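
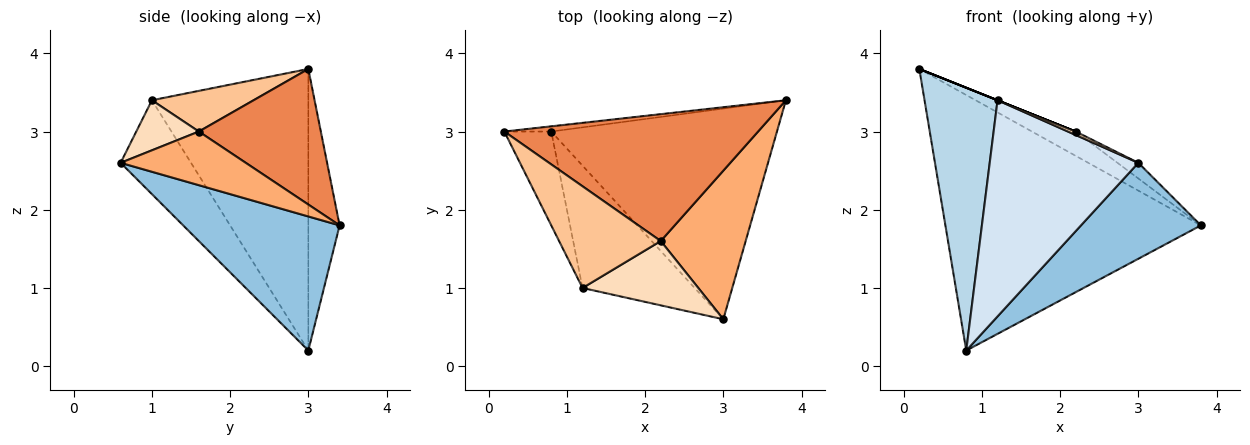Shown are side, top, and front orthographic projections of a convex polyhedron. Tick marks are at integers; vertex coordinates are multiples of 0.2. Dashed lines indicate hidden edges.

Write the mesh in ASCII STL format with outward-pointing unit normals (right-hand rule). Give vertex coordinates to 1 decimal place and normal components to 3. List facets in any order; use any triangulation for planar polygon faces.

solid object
 facet normal -0.122 0.992 -0.020
  outer loop
   vertex 0.8 3.0 0.2
   vertex 0.2 3.0 3.8
   vertex 3.8 3.4 1.8
  endloop
 endfacet
 facet normal 0.476 -0.365 -0.801
  outer loop
   vertex 0.8 3.0 0.2
   vertex 3.8 3.4 1.8
   vertex 3.0 0.6 2.6
  endloop
 endfacet
 facet normal -0.896 -0.418 -0.149
  outer loop
   vertex 1.2 1.0 3.4
   vertex 0.2 3.0 3.8
   vertex 0.8 3.0 0.2
  endloop
 endfacet
 facet normal -0.381 -0.805 -0.455
  outer loop
   vertex 1.2 1.0 3.4
   vertex 0.8 3.0 0.2
   vertex 3.0 0.6 2.6
  endloop
 endfacet
 facet normal 0.465 0.167 0.870
  outer loop
   vertex 2.2 1.6 3.0
   vertex 3.8 3.4 1.8
   vertex 0.2 3.0 3.8
  endloop
 endfacet
 facet normal 0.532 0.089 0.842
  outer loop
   vertex 2.2 1.6 3.0
   vertex 3.0 0.6 2.6
   vertex 3.8 3.4 1.8
  endloop
 endfacet
 facet normal 0.371 0.000 0.928
  outer loop
   vertex 2.2 1.6 3.0
   vertex 0.2 3.0 3.8
   vertex 1.2 1.0 3.4
  endloop
 endfacet
 facet normal 0.396 -0.050 0.917
  outer loop
   vertex 2.2 1.6 3.0
   vertex 1.2 1.0 3.4
   vertex 3.0 0.6 2.6
  endloop
 endfacet
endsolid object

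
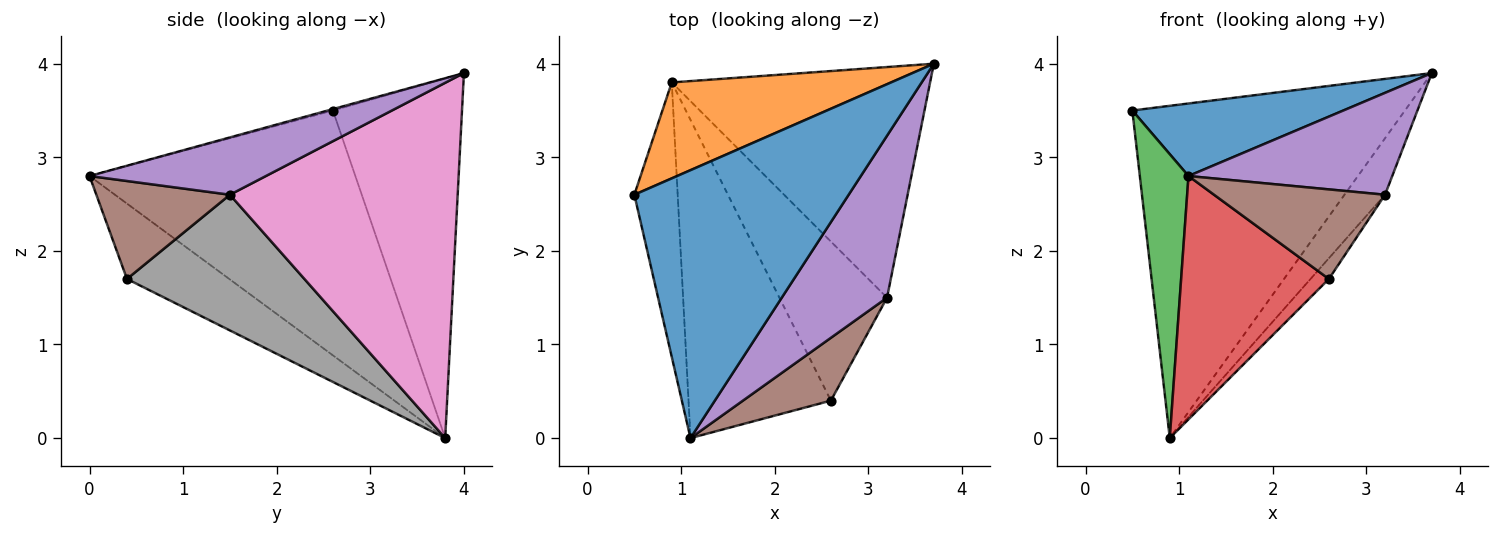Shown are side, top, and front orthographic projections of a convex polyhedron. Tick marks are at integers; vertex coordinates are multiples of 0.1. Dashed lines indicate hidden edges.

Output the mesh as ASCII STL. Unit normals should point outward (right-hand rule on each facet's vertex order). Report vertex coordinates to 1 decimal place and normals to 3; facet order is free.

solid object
 facet normal -0.006 -0.261 0.965
  outer loop
   vertex 1.1 0.0 2.8
   vertex 3.7 4.0 3.9
   vertex 0.5 2.6 3.5
  endloop
 endfacet
 facet normal -0.414 0.874 0.252
  outer loop
   vertex 0.9 3.8 0.0
   vertex 0.5 2.6 3.5
   vertex 3.7 4.0 3.9
  endloop
 endfacet
 facet normal -0.969 -0.177 -0.172
  outer loop
   vertex 0.9 3.8 0.0
   vertex 1.1 0.0 2.8
   vertex 0.5 2.6 3.5
  endloop
 endfacet
 facet normal -0.388 -0.560 -0.732
  outer loop
   vertex 2.6 0.4 1.7
   vertex 1.1 0.0 2.8
   vertex 0.9 3.8 0.0
  endloop
 endfacet
 facet normal 0.419 -0.483 0.769
  outer loop
   vertex 3.2 1.5 2.6
   vertex 3.7 4.0 3.9
   vertex 1.1 0.0 2.8
  endloop
 endfacet
 facet normal 0.539 -0.690 0.484
  outer loop
   vertex 3.2 1.5 2.6
   vertex 1.1 0.0 2.8
   vertex 2.6 0.4 1.7
  endloop
 endfacet
 facet normal 0.801 0.143 -0.582
  outer loop
   vertex 3.2 1.5 2.6
   vertex 0.9 3.8 0.0
   vertex 3.7 4.0 3.9
  endloop
 endfacet
 facet normal 0.781 0.081 -0.619
  outer loop
   vertex 3.2 1.5 2.6
   vertex 2.6 0.4 1.7
   vertex 0.9 3.8 0.0
  endloop
 endfacet
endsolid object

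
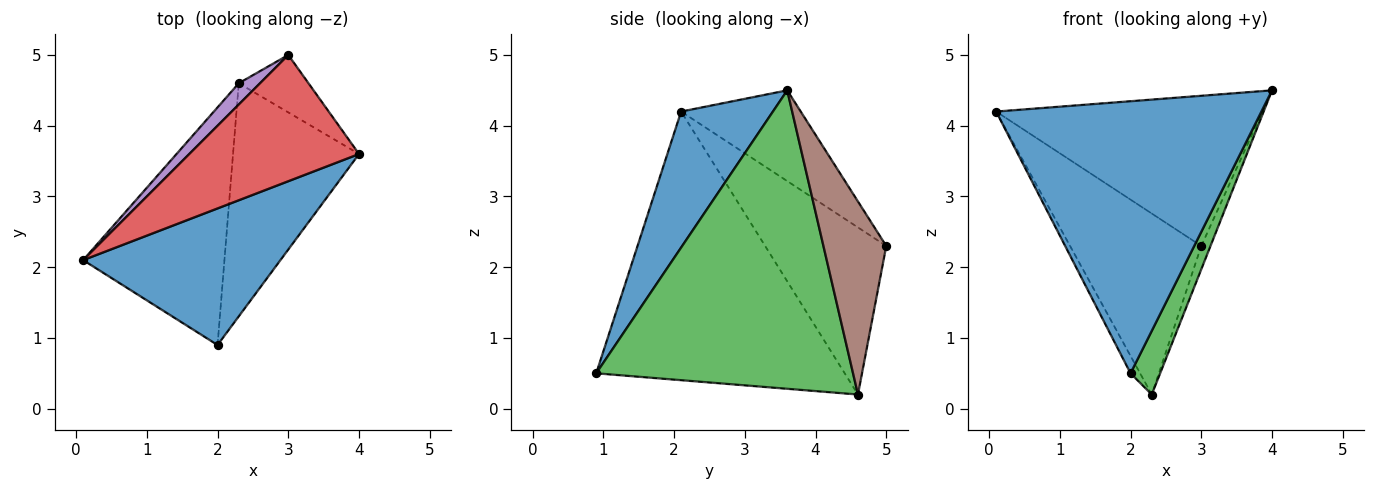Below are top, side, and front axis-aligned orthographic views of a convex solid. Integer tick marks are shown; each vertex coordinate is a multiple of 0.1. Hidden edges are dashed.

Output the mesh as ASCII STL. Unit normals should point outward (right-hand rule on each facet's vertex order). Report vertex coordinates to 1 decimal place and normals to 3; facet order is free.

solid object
 facet normal 0.295 -0.854 0.429
  outer loop
   vertex 2.0 0.9 0.5
   vertex 4.0 3.6 4.5
   vertex 0.1 2.1 4.2
  endloop
 endfacet
 facet normal -0.885 0.034 -0.465
  outer loop
   vertex 2.3 4.6 0.2
   vertex 2.0 0.9 0.5
   vertex 0.1 2.1 4.2
  endloop
 endfacet
 facet normal 0.916 -0.106 -0.387
  outer loop
   vertex 2.3 4.6 0.2
   vertex 4.0 3.6 4.5
   vertex 2.0 0.9 0.5
  endloop
 endfacet
 facet normal -0.325 0.724 0.608
  outer loop
   vertex 3.0 5.0 2.3
   vertex 0.1 2.1 4.2
   vertex 4.0 3.6 4.5
  endloop
 endfacet
 facet normal -0.676 0.732 0.086
  outer loop
   vertex 3.0 5.0 2.3
   vertex 2.3 4.6 0.2
   vertex 0.1 2.1 4.2
  endloop
 endfacet
 facet normal 0.932 0.137 -0.337
  outer loop
   vertex 3.0 5.0 2.3
   vertex 4.0 3.6 4.5
   vertex 2.3 4.6 0.2
  endloop
 endfacet
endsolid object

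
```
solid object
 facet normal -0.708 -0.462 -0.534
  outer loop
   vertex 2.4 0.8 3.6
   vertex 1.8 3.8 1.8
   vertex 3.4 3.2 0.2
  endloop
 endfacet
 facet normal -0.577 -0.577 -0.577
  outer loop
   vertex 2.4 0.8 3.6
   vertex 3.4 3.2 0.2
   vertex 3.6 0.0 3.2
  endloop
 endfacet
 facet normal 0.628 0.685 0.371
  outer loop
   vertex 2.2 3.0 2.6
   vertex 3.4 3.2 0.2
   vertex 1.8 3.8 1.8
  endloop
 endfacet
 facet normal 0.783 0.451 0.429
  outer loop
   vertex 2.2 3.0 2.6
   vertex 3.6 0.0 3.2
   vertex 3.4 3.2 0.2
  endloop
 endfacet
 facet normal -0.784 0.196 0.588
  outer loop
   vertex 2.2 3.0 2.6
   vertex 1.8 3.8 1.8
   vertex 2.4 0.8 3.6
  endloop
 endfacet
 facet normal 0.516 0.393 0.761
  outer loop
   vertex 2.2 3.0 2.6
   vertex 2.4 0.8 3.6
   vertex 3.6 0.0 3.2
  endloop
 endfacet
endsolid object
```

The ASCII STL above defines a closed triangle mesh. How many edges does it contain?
9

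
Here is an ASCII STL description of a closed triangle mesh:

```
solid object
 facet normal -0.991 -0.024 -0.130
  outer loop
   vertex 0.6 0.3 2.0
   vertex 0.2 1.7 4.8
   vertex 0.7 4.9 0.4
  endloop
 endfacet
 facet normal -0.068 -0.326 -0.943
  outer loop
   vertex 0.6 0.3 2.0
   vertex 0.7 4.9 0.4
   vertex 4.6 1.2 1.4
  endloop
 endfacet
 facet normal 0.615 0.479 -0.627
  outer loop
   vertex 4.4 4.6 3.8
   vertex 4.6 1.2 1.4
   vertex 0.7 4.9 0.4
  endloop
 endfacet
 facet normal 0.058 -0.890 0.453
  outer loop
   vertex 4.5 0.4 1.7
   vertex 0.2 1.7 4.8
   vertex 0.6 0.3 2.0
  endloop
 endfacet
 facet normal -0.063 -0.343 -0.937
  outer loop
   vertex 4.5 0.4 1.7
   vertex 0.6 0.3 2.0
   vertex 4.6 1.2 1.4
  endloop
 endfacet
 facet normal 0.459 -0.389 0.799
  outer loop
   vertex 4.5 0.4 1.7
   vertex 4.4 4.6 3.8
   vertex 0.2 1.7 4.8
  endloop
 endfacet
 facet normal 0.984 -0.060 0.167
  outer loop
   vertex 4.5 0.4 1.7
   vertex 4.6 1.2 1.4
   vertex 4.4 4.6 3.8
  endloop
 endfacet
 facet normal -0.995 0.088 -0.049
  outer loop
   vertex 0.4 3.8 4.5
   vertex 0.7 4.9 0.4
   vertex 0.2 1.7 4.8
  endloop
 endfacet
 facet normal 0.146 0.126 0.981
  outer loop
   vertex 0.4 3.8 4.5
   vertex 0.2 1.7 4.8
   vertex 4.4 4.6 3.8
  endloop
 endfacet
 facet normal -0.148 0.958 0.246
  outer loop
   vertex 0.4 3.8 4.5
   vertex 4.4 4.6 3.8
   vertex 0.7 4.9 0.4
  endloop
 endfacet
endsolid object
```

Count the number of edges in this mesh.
15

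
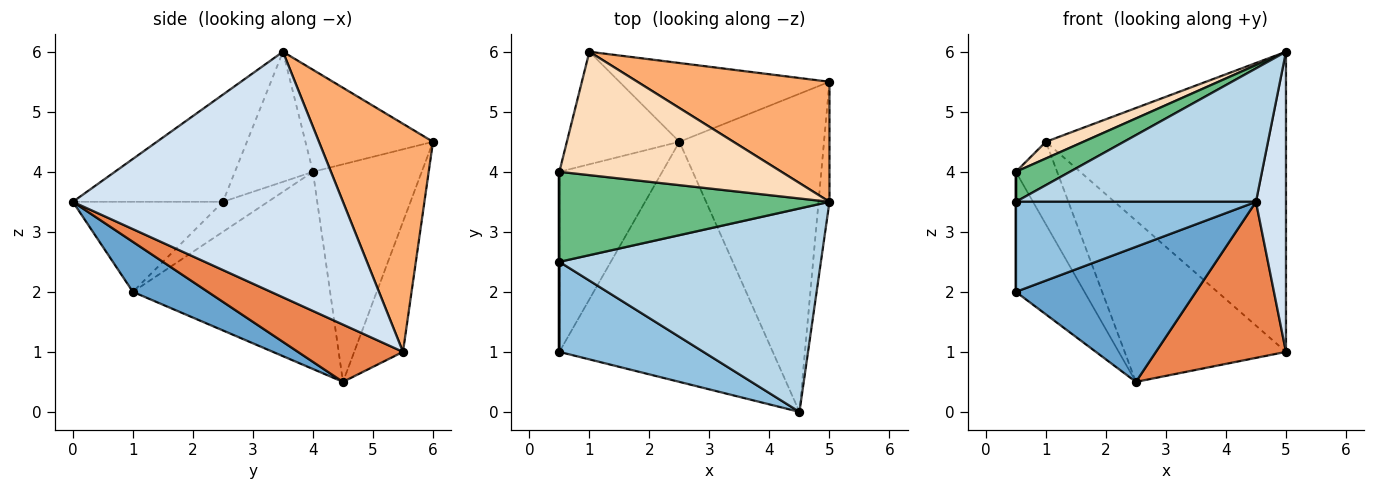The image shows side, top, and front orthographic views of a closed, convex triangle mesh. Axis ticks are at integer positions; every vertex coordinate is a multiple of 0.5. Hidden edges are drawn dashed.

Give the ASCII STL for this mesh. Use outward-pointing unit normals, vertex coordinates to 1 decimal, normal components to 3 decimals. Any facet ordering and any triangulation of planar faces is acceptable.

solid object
 facet normal 0.200 -0.480 -0.854
  outer loop
   vertex 4.5 0.0 3.5
   vertex 0.5 1.0 2.0
   vertex 2.5 4.5 0.5
  endloop
 endfacet
 facet normal -0.404 -0.647 0.647
  outer loop
   vertex 0.5 2.5 3.5
   vertex 0.5 1.0 2.0
   vertex 4.5 0.0 3.5
  endloop
 endfacet
 facet normal -0.324 -0.519 0.791
  outer loop
   vertex 0.5 2.5 3.5
   vertex 4.5 0.0 3.5
   vertex 5.0 3.5 6.0
  endloop
 endfacet
 facet normal 0.993 -0.110 -0.044
  outer loop
   vertex 5.0 5.5 1.0
   vertex 5.0 3.5 6.0
   vertex 4.5 0.0 3.5
  endloop
 endfacet
 facet normal 0.335 -0.415 -0.846
  outer loop
   vertex 5.0 5.5 1.0
   vertex 4.5 0.0 3.5
   vertex 2.5 4.5 0.5
  endloop
 endfacet
 facet normal 0.404 0.850 0.340
  outer loop
   vertex 5.0 5.5 1.0
   vertex 1.0 6.0 4.5
   vertex 5.0 3.5 6.0
  endloop
 endfacet
 facet normal -0.262 0.867 -0.423
  outer loop
   vertex 5.0 5.5 1.0
   vertex 2.5 4.5 0.5
   vertex 1.0 6.0 4.5
  endloop
 endfacet
 facet normal -0.414 -0.122 0.902
  outer loop
   vertex 0.5 4.0 4.0
   vertex 5.0 3.5 6.0
   vertex 1.0 6.0 4.5
  endloop
 endfacet
 facet normal -0.415 -0.288 0.863
  outer loop
   vertex 0.5 4.0 4.0
   vertex 0.5 2.5 3.5
   vertex 5.0 3.5 6.0
  endloop
 endfacet
 facet normal -1.000 0.000 0.000
  outer loop
   vertex 0.5 4.0 4.0
   vertex 0.5 1.0 2.0
   vertex 0.5 2.5 3.5
  endloop
 endfacet
 facet normal -0.847 0.295 -0.442
  outer loop
   vertex 0.5 4.0 4.0
   vertex 2.5 4.5 0.5
   vertex 0.5 1.0 2.0
  endloop
 endfacet
 facet normal -0.842 0.319 -0.435
  outer loop
   vertex 0.5 4.0 4.0
   vertex 1.0 6.0 4.5
   vertex 2.5 4.5 0.5
  endloop
 endfacet
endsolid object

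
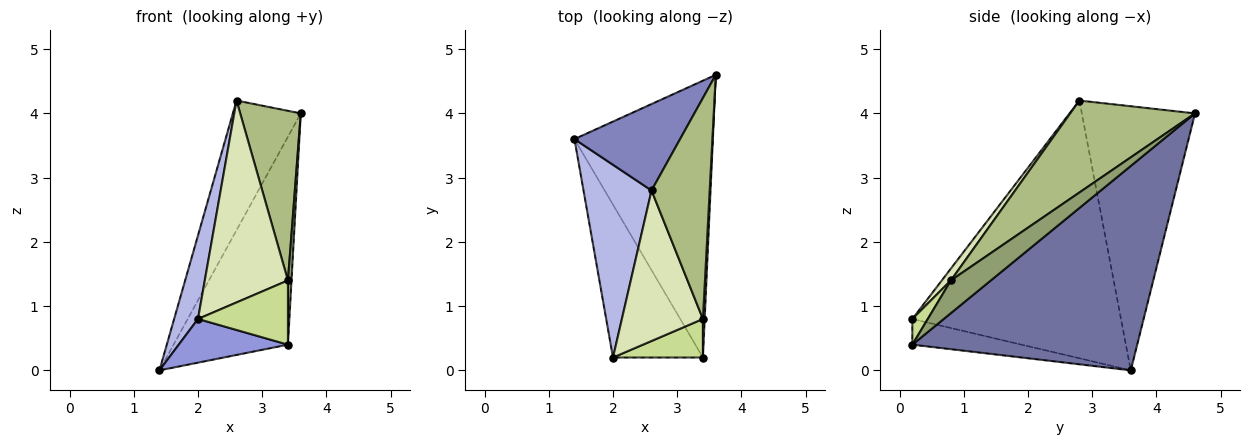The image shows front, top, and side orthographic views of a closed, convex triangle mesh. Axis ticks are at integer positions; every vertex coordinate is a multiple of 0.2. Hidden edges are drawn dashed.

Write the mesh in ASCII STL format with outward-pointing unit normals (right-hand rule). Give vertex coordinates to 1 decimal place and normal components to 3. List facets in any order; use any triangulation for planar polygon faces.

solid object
 facet normal 0.763 0.388 -0.517
  outer loop
   vertex 3.4 0.2 0.4
   vertex 1.4 3.6 0.0
   vertex 3.6 4.6 4.0
  endloop
 endfacet
 facet normal -0.811 0.487 0.324
  outer loop
   vertex 2.6 2.8 4.2
   vertex 3.6 4.6 4.0
   vertex 1.4 3.6 0.0
  endloop
 endfacet
 facet normal -0.265 -0.265 -0.927
  outer loop
   vertex 2.0 0.2 0.8
   vertex 1.4 3.6 0.0
   vertex 3.4 0.2 0.4
  endloop
 endfacet
 facet normal -0.961 -0.110 0.254
  outer loop
   vertex 2.0 0.2 0.8
   vertex 2.6 2.8 4.2
   vertex 1.4 3.6 0.0
  endloop
 endfacet
 facet normal 0.995 -0.089 0.053
  outer loop
   vertex 3.4 0.8 1.4
   vertex 3.4 0.2 0.4
   vertex 3.6 4.6 4.0
  endloop
 endfacet
 facet normal 0.782 -0.379 0.494
  outer loop
   vertex 3.4 0.8 1.4
   vertex 3.6 4.6 4.0
   vertex 2.6 2.8 4.2
  endloop
 endfacet
 facet normal 0.145 -0.848 0.509
  outer loop
   vertex 3.4 0.8 1.4
   vertex 2.0 0.2 0.8
   vertex 3.4 0.2 0.4
  endloop
 endfacet
 facet normal 0.087 -0.799 0.595
  outer loop
   vertex 3.4 0.8 1.4
   vertex 2.6 2.8 4.2
   vertex 2.0 0.2 0.8
  endloop
 endfacet
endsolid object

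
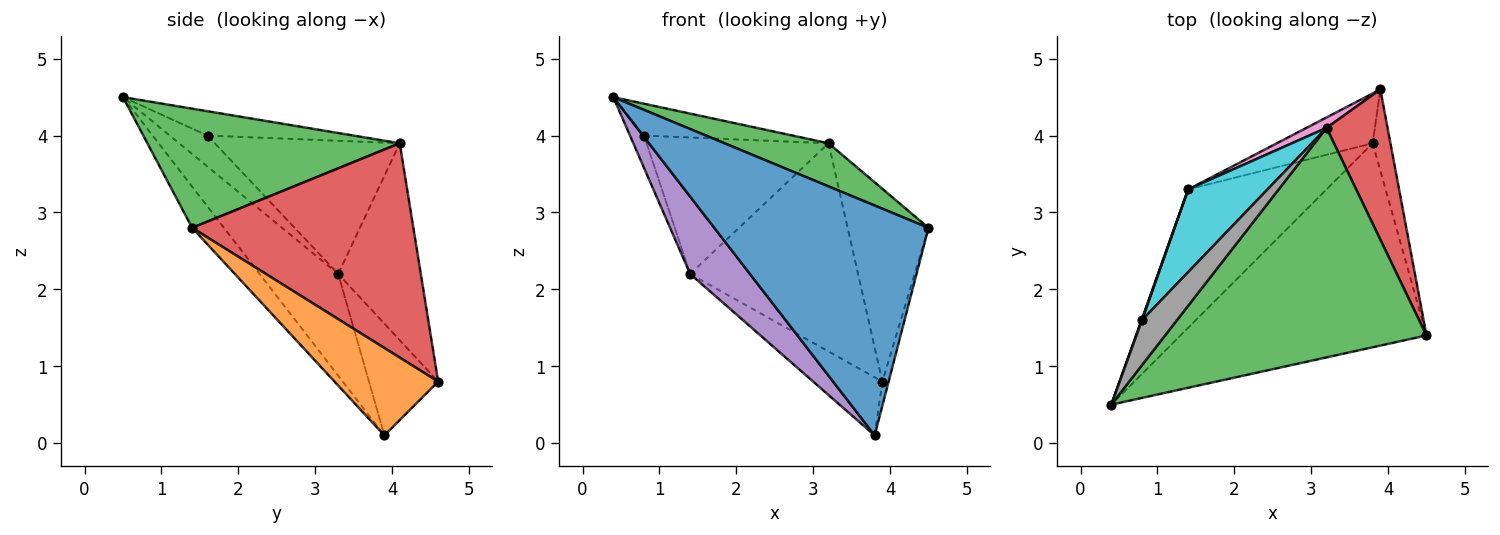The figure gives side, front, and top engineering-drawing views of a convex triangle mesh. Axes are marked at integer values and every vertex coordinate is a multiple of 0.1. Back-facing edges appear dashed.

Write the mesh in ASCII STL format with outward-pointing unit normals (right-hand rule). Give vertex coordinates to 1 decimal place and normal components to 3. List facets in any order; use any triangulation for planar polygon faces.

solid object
 facet normal -0.110 -0.743 -0.660
  outer loop
   vertex 3.8 3.9 0.1
   vertex 4.5 1.4 2.8
   vertex 0.4 0.5 4.5
  endloop
 endfacet
 facet normal 0.978 0.059 -0.199
  outer loop
   vertex 3.8 3.9 0.1
   vertex 3.9 4.6 0.8
   vertex 4.5 1.4 2.8
  endloop
 endfacet
 facet normal 0.409 -0.169 0.897
  outer loop
   vertex 3.2 4.1 3.9
   vertex 0.4 0.5 4.5
   vertex 4.5 1.4 2.8
  endloop
 endfacet
 facet normal 0.907 0.332 0.258
  outer loop
   vertex 3.2 4.1 3.9
   vertex 4.5 1.4 2.8
   vertex 3.9 4.6 0.8
  endloop
 endfacet
 facet normal -0.540 -0.411 -0.735
  outer loop
   vertex 1.4 3.3 2.2
   vertex 3.8 3.9 0.1
   vertex 0.4 0.5 4.5
  endloop
 endfacet
 facet normal -0.605 0.605 -0.518
  outer loop
   vertex 1.4 3.3 2.2
   vertex 3.9 4.6 0.8
   vertex 3.8 3.9 0.1
  endloop
 endfacet
 facet normal -0.441 0.896 0.045
  outer loop
   vertex 1.4 3.3 2.2
   vertex 3.2 4.1 3.9
   vertex 3.9 4.6 0.8
  endloop
 endfacet
 facet normal -0.494 0.502 0.710
  outer loop
   vertex 0.8 1.6 4.0
   vertex 0.4 0.5 4.5
   vertex 3.2 4.1 3.9
  endloop
 endfacet
 facet normal -0.937 0.348 0.017
  outer loop
   vertex 0.8 1.6 4.0
   vertex 1.4 3.3 2.2
   vertex 0.4 0.5 4.5
  endloop
 endfacet
 facet normal -0.656 0.646 0.391
  outer loop
   vertex 0.8 1.6 4.0
   vertex 3.2 4.1 3.9
   vertex 1.4 3.3 2.2
  endloop
 endfacet
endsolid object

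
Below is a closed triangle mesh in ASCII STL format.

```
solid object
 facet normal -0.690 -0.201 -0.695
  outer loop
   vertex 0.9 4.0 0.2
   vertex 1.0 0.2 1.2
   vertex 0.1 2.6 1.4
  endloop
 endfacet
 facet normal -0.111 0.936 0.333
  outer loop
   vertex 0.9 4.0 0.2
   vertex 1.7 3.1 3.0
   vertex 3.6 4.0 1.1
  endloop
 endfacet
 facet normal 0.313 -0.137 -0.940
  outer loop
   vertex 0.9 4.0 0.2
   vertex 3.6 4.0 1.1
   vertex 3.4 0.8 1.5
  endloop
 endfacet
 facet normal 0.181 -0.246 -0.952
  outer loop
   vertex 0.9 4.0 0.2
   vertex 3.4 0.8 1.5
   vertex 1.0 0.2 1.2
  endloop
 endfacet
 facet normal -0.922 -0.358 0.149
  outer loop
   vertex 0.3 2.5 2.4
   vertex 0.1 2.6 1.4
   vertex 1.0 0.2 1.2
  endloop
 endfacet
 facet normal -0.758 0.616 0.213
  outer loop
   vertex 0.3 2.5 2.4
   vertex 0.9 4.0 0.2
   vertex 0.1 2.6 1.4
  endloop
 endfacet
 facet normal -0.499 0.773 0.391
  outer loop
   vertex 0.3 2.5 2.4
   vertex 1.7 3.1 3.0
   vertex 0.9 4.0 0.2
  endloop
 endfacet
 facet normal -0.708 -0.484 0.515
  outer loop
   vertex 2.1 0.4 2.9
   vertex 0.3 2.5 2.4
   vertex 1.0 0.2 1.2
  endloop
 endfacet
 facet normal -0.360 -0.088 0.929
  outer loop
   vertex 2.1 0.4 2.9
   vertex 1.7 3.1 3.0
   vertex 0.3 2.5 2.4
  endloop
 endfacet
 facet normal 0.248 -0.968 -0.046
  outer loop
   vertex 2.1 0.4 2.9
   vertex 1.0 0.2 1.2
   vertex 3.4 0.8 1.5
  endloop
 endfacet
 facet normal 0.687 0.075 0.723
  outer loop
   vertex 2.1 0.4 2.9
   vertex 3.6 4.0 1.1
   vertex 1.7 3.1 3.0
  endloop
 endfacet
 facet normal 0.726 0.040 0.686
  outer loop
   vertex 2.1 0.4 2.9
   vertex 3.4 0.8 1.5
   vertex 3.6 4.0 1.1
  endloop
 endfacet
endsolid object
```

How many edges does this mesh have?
18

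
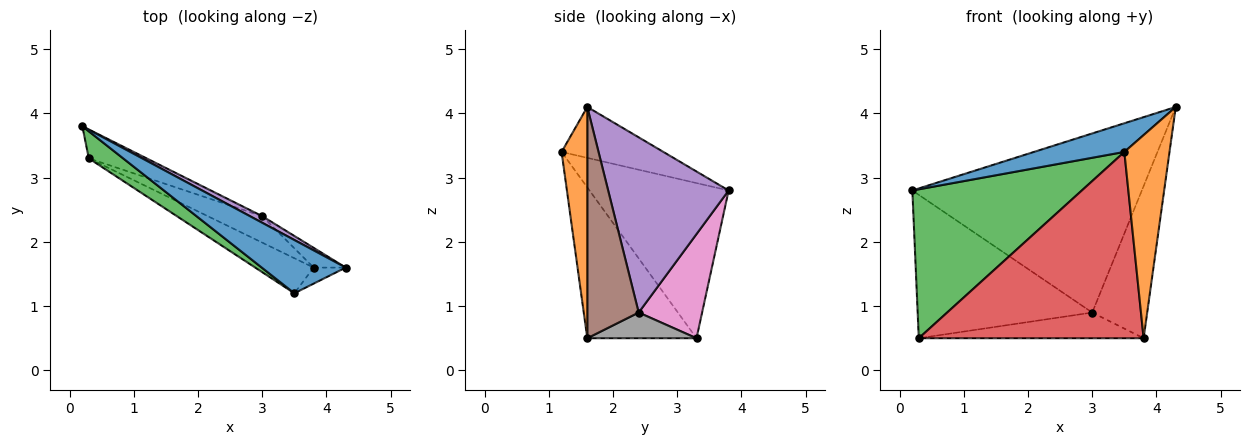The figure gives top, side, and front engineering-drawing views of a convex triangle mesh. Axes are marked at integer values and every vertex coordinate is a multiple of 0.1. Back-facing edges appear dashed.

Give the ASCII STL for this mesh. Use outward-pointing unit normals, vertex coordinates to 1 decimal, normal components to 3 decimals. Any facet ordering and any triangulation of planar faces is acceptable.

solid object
 facet normal -0.471 -0.418 0.777
  outer loop
   vertex 3.5 1.2 3.4
   vertex 4.3 1.6 4.1
   vertex 0.2 3.8 2.8
  endloop
 endfacet
 facet normal 0.493 -0.867 -0.069
  outer loop
   vertex 3.8 1.6 0.5
   vertex 4.3 1.6 4.1
   vertex 3.5 1.2 3.4
  endloop
 endfacet
 facet normal -0.628 -0.765 0.139
  outer loop
   vertex 0.3 3.3 0.5
   vertex 3.5 1.2 3.4
   vertex 0.2 3.8 2.8
  endloop
 endfacet
 facet normal -0.431 -0.887 -0.167
  outer loop
   vertex 0.3 3.3 0.5
   vertex 3.8 1.6 0.5
   vertex 3.5 1.2 3.4
  endloop
 endfacet
 facet normal 0.465 0.885 0.033
  outer loop
   vertex 3.0 2.4 0.9
   vertex 0.2 3.8 2.8
   vertex 4.3 1.6 4.1
  endloop
 endfacet
 facet normal 0.680 0.727 -0.094
  outer loop
   vertex 3.0 2.4 0.9
   vertex 4.3 1.6 4.1
   vertex 3.8 1.6 0.5
  endloop
 endfacet
 facet normal 0.335 0.923 -0.186
  outer loop
   vertex 3.0 2.4 0.9
   vertex 0.3 3.3 0.5
   vertex 0.2 3.8 2.8
  endloop
 endfacet
 facet normal 0.321 0.660 -0.679
  outer loop
   vertex 3.0 2.4 0.9
   vertex 3.8 1.6 0.5
   vertex 0.3 3.3 0.5
  endloop
 endfacet
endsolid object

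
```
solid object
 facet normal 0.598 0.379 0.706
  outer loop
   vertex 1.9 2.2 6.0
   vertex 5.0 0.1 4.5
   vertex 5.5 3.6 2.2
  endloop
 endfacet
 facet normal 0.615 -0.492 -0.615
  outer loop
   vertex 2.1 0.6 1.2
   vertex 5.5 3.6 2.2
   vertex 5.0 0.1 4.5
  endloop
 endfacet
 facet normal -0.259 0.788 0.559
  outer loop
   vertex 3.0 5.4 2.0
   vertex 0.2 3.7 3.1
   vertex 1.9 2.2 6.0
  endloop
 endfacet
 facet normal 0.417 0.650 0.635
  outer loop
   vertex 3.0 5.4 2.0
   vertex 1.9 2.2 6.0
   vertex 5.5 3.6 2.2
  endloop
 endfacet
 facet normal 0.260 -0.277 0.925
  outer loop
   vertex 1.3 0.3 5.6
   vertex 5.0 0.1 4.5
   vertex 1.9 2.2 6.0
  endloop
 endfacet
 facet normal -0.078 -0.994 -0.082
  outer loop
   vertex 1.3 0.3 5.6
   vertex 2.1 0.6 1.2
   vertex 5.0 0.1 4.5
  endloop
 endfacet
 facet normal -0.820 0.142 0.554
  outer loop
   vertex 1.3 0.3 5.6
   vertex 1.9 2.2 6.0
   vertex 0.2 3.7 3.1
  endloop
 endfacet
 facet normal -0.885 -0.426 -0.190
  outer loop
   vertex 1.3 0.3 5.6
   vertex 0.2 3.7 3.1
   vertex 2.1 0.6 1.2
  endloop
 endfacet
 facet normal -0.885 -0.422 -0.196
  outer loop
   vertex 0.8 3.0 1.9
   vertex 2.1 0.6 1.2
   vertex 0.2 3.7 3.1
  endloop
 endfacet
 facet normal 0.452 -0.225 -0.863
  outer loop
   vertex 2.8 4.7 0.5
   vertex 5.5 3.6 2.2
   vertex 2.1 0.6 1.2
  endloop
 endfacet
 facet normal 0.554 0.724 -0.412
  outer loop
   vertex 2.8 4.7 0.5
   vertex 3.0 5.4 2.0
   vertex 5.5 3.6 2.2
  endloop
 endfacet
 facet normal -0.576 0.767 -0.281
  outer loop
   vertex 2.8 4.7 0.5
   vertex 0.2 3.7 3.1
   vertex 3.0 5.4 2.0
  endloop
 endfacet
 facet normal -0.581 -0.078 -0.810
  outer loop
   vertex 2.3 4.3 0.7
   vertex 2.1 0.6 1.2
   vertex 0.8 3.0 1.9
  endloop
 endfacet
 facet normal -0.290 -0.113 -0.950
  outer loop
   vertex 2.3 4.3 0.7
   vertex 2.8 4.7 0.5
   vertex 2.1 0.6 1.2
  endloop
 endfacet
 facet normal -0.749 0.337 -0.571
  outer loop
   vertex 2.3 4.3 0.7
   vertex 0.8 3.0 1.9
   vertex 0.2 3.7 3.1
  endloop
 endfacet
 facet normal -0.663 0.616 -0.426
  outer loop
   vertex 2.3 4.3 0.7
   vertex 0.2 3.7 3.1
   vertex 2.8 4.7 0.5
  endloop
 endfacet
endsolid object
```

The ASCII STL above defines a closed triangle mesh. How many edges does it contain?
24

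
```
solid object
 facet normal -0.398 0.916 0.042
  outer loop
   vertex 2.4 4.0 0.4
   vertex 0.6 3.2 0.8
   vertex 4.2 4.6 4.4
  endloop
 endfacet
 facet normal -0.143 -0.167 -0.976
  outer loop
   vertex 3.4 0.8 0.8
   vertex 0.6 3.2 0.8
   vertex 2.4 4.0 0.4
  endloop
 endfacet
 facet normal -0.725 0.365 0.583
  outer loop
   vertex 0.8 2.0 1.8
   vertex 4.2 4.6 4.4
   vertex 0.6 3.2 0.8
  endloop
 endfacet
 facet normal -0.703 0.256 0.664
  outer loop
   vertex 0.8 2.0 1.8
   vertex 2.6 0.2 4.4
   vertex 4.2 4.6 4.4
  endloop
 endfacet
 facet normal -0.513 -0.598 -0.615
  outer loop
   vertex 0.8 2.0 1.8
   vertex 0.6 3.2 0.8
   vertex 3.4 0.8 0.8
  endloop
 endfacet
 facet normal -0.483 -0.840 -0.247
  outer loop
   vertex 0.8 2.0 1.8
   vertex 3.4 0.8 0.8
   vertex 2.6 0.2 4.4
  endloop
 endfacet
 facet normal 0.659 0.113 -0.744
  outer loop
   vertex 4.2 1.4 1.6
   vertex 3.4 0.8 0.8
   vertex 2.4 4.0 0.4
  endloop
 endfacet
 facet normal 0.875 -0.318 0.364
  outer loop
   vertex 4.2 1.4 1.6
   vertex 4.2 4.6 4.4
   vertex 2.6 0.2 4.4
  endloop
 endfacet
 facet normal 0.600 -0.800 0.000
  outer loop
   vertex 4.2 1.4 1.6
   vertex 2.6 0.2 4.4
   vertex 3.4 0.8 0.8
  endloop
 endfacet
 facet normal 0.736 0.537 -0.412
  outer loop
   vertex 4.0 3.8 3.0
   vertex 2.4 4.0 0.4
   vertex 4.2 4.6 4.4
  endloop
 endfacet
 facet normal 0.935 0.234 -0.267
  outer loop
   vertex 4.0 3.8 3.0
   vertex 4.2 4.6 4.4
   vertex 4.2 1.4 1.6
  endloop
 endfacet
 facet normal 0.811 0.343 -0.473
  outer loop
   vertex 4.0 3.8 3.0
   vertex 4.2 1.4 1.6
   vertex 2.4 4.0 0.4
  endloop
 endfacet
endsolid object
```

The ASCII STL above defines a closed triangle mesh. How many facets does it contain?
12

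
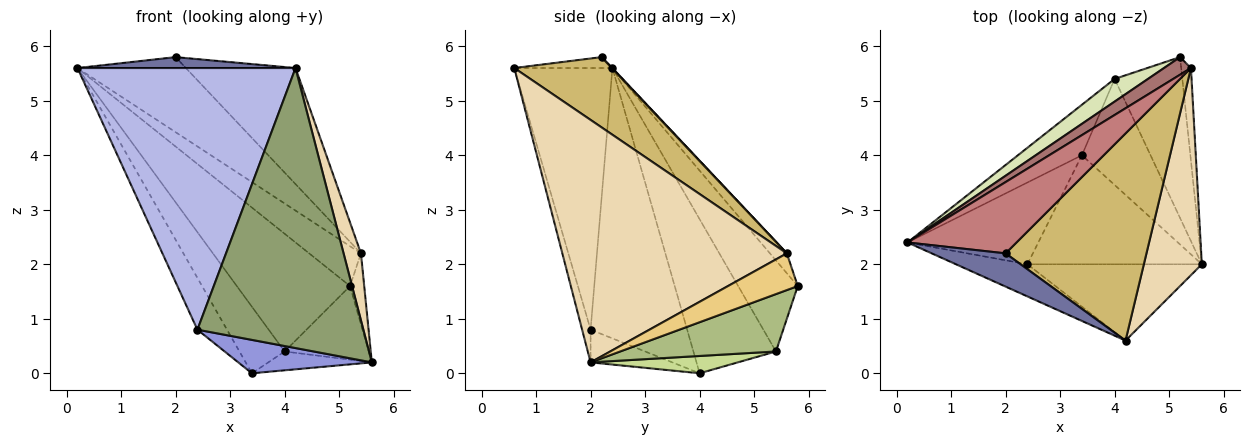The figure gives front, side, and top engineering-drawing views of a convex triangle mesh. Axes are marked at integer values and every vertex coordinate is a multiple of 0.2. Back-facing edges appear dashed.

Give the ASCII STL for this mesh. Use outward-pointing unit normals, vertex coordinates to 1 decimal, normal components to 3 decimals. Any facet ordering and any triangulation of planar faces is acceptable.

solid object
 facet normal -0.139 -0.309 0.941
  outer loop
   vertex 2.0 2.2 5.8
   vertex 0.2 2.4 5.6
   vertex 4.2 0.6 5.6
  endloop
 endfacet
 facet normal -0.868 0.266 -0.420
  outer loop
   vertex 2.4 2.0 0.8
   vertex 0.2 2.4 5.6
   vertex 3.4 4.0 0.0
  endloop
 endfacet
 facet normal -0.176 -0.288 -0.941
  outer loop
   vertex 2.4 2.0 0.8
   vertex 3.4 4.0 0.0
   vertex 5.6 2.0 0.2
  endloop
 endfacet
 facet normal -0.408 -0.906 -0.111
  outer loop
   vertex 2.4 2.0 0.8
   vertex 4.2 0.6 5.6
   vertex 0.2 2.4 5.6
  endloop
 endfacet
 facet normal -0.049 -0.964 -0.263
  outer loop
   vertex 2.4 2.0 0.8
   vertex 5.6 2.0 0.2
   vertex 4.2 0.6 5.6
  endloop
 endfacet
 facet normal 0.610 0.330 -0.720
  outer loop
   vertex 4.0 5.4 0.4
   vertex 5.2 5.8 1.6
   vertex 5.6 2.0 0.2
  endloop
 endfacet
 facet normal 0.241 0.170 -0.956
  outer loop
   vertex 4.0 5.4 0.4
   vertex 5.6 2.0 0.2
   vertex 3.4 4.0 0.0
  endloop
 endfacet
 facet normal -0.459 0.872 0.168
  outer loop
   vertex 4.0 5.4 0.4
   vertex 0.2 2.4 5.6
   vertex 5.2 5.8 1.6
  endloop
 endfacet
 facet normal -0.824 0.451 -0.342
  outer loop
   vertex 4.0 5.4 0.4
   vertex 3.4 4.0 0.0
   vertex 0.2 2.4 5.6
  endloop
 endfacet
 facet normal 0.399 0.448 0.800
  outer loop
   vertex 5.4 5.6 2.2
   vertex 2.0 2.2 5.8
   vertex 4.2 0.6 5.6
  endloop
 endfacet
 facet normal 0.948 0.193 -0.252
  outer loop
   vertex 5.4 5.6 2.2
   vertex 5.6 2.0 0.2
   vertex 5.2 5.8 1.6
  endloop
 endfacet
 facet normal 0.970 -0.075 0.232
  outer loop
   vertex 5.4 5.6 2.2
   vertex 4.2 0.6 5.6
   vertex 5.6 2.0 0.2
  endloop
 endfacet
 facet normal -0.286 0.876 0.387
  outer loop
   vertex 5.4 5.6 2.2
   vertex 5.2 5.8 1.6
   vertex 0.2 2.4 5.6
  endloop
 endfacet
 facet normal 0.004 0.725 0.689
  outer loop
   vertex 5.4 5.6 2.2
   vertex 0.2 2.4 5.6
   vertex 2.0 2.2 5.8
  endloop
 endfacet
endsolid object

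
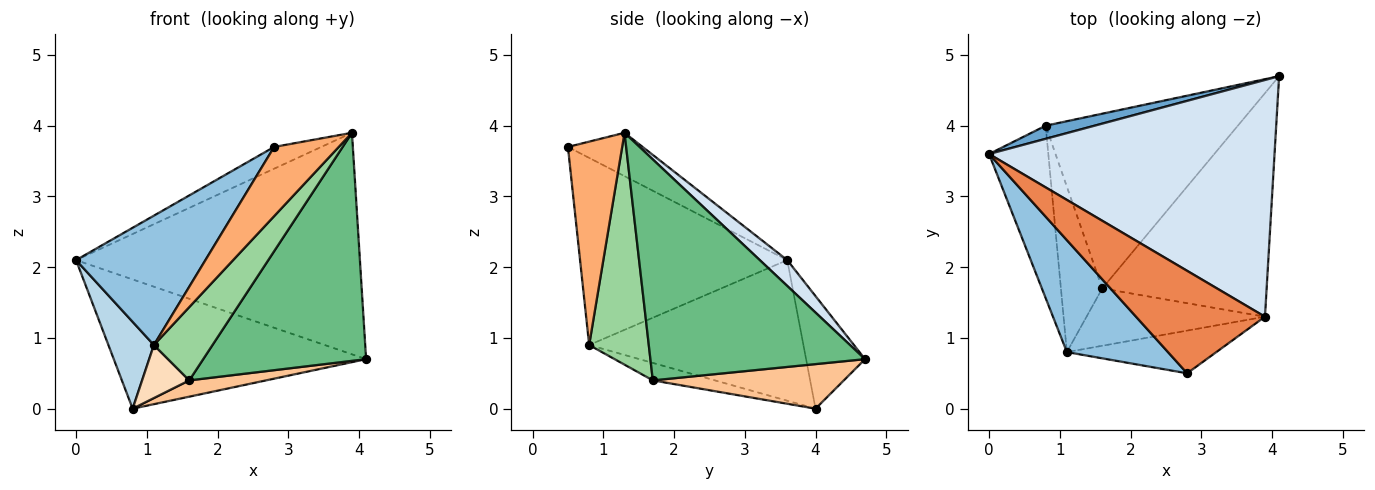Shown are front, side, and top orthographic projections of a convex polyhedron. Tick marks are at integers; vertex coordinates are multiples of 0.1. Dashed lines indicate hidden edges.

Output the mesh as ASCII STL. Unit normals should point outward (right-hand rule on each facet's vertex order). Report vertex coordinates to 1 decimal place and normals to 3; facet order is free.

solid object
 facet normal -0.226 0.969 0.098
  outer loop
   vertex 0.8 4.0 0.0
   vertex 0.0 3.6 2.1
   vertex 4.1 4.7 0.7
  endloop
 endfacet
 facet normal -0.771 -0.481 0.417
  outer loop
   vertex 1.1 0.8 0.9
   vertex 2.8 0.5 3.7
   vertex 0.0 3.6 2.1
  endloop
 endfacet
 facet normal -0.904 -0.192 -0.381
  outer loop
   vertex 1.1 0.8 0.9
   vertex 0.0 3.6 2.1
   vertex 0.8 4.0 0.0
  endloop
 endfacet
 facet normal 0.066 0.682 0.729
  outer loop
   vertex 3.9 1.3 3.9
   vertex 4.1 4.7 0.7
   vertex 0.0 3.6 2.1
  endloop
 endfacet
 facet normal -0.312 0.197 0.929
  outer loop
   vertex 3.9 1.3 3.9
   vertex 0.0 3.6 2.1
   vertex 2.8 0.5 3.7
  endloop
 endfacet
 facet normal 0.581 -0.693 -0.427
  outer loop
   vertex 3.9 1.3 3.9
   vertex 2.8 0.5 3.7
   vertex 1.1 0.8 0.9
  endloop
 endfacet
 facet normal 0.225 -0.090 -0.970
  outer loop
   vertex 1.6 1.7 0.4
   vertex 0.8 4.0 0.0
   vertex 4.1 4.7 0.7
  endloop
 endfacet
 facet normal -0.373 -0.283 -0.883
  outer loop
   vertex 1.6 1.7 0.4
   vertex 1.1 0.8 0.9
   vertex 0.8 4.0 0.0
  endloop
 endfacet
 facet normal 0.685 -0.520 -0.510
  outer loop
   vertex 1.6 1.7 0.4
   vertex 4.1 4.7 0.7
   vertex 3.9 1.3 3.9
  endloop
 endfacet
 facet normal 0.625 -0.615 -0.481
  outer loop
   vertex 1.6 1.7 0.4
   vertex 3.9 1.3 3.9
   vertex 1.1 0.8 0.9
  endloop
 endfacet
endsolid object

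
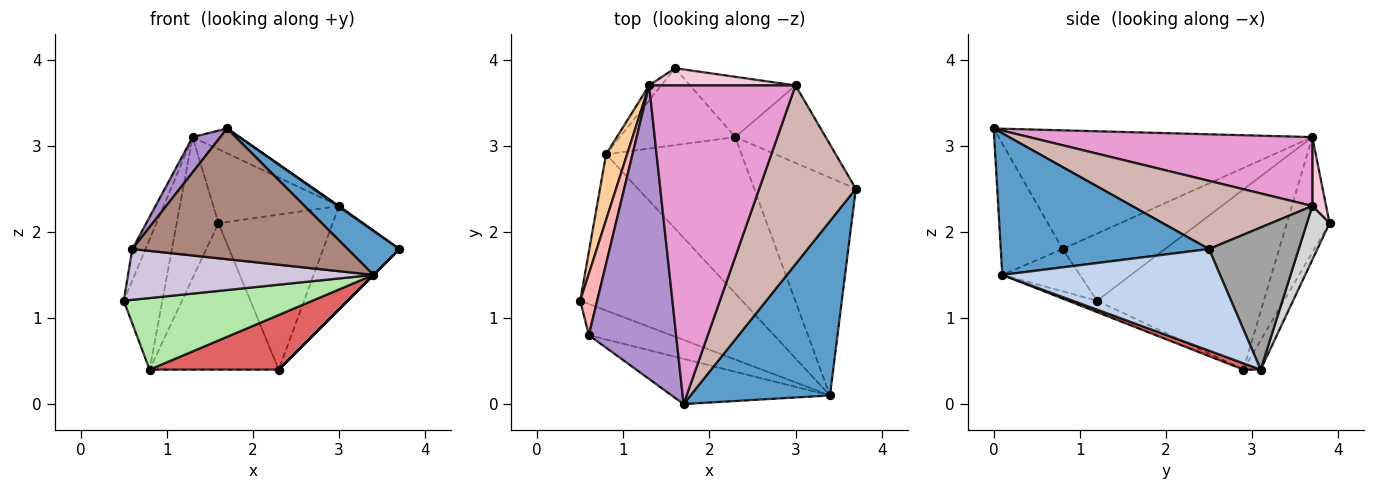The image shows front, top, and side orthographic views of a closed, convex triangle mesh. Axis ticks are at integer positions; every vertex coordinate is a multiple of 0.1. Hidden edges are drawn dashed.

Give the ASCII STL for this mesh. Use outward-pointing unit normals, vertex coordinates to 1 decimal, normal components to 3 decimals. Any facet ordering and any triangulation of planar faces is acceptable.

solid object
 facet normal 0.701 -0.174 0.691
  outer loop
   vertex 3.4 0.1 1.5
   vertex 3.7 2.5 1.8
   vertex 1.7 0.0 3.2
  endloop
 endfacet
 facet normal 0.707 0.000 -0.707
  outer loop
   vertex 2.3 3.1 0.4
   vertex 3.7 2.5 1.8
   vertex 3.4 0.1 1.5
  endloop
 endfacet
 facet normal -0.117 0.879 -0.462
  outer loop
   vertex 0.8 2.9 0.4
   vertex 1.6 3.9 2.1
   vertex 2.3 3.1 0.4
  endloop
 endfacet
 facet normal -0.968 0.224 0.113
  outer loop
   vertex 0.8 2.9 0.4
   vertex 0.5 1.2 1.2
   vertex 1.3 3.7 3.1
  endloop
 endfacet
 facet normal -0.713 0.697 -0.075
  outer loop
   vertex 0.8 2.9 0.4
   vertex 1.3 3.7 3.1
   vertex 1.6 3.9 2.1
  endloop
 endfacet
 facet normal -0.064 -0.416 -0.907
  outer loop
   vertex 0.8 2.9 0.4
   vertex 3.4 0.1 1.5
   vertex 0.5 1.2 1.2
  endloop
 endfacet
 facet normal 0.044 -0.330 -0.943
  outer loop
   vertex 0.8 2.9 0.4
   vertex 2.3 3.1 0.4
   vertex 3.4 0.1 1.5
  endloop
 endfacet
 facet normal -0.962 0.123 0.243
  outer loop
   vertex 0.6 0.8 1.8
   vertex 1.3 3.7 3.1
   vertex 0.5 1.2 1.2
  endloop
 endfacet
 facet normal -0.804 -0.071 0.591
  outer loop
   vertex 0.6 0.8 1.8
   vertex 1.7 0.0 3.2
   vertex 1.3 3.7 3.1
  endloop
 endfacet
 facet normal -0.260 -0.823 -0.505
  outer loop
   vertex 0.6 0.8 1.8
   vertex 0.5 1.2 1.2
   vertex 3.4 0.1 1.5
  endloop
 endfacet
 facet normal -0.262 -0.912 -0.315
  outer loop
   vertex 0.6 0.8 1.8
   vertex 3.4 0.1 1.5
   vertex 1.7 0.0 3.2
  endloop
 endfacet
 facet normal 0.577 -0.004 0.817
  outer loop
   vertex 3.0 3.7 2.3
   vertex 1.7 0.0 3.2
   vertex 3.7 2.5 1.8
  endloop
 endfacet
 facet normal 0.425 0.070 0.903
  outer loop
   vertex 3.0 3.7 2.3
   vertex 1.3 3.7 3.1
   vertex 1.7 0.0 3.2
  endloop
 endfacet
 facet normal 0.106 0.968 0.226
  outer loop
   vertex 3.0 3.7 2.3
   vertex 1.6 3.9 2.1
   vertex 1.3 3.7 3.1
  endloop
 endfacet
 facet normal 0.686 0.582 -0.437
  outer loop
   vertex 3.0 3.7 2.3
   vertex 3.7 2.5 1.8
   vertex 2.3 3.1 0.4
  endloop
 endfacet
 facet normal 0.182 0.916 -0.356
  outer loop
   vertex 3.0 3.7 2.3
   vertex 2.3 3.1 0.4
   vertex 1.6 3.9 2.1
  endloop
 endfacet
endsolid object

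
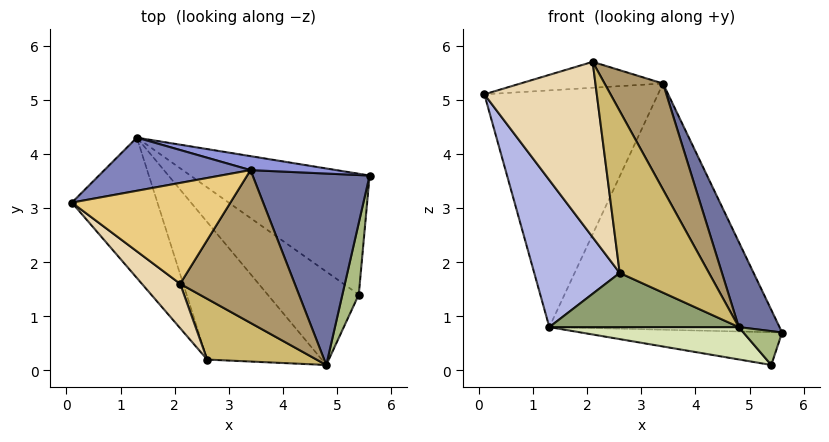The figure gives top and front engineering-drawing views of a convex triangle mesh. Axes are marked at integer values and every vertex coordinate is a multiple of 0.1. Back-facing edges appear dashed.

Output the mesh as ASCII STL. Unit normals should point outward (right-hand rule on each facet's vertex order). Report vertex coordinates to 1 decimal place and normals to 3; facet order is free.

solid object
 facet normal 0.884 -0.190 0.427
  outer loop
   vertex 3.4 3.7 5.3
   vertex 4.8 0.1 0.8
   vertex 5.6 3.6 0.7
  endloop
 endfacet
 facet normal -0.187 0.958 0.215
  outer loop
   vertex 3.4 3.7 5.3
   vertex 1.3 4.3 0.8
   vertex 0.1 3.1 5.1
  endloop
 endfacet
 facet normal 0.162 0.985 0.056
  outer loop
   vertex 3.4 3.7 5.3
   vertex 5.6 3.6 0.7
   vertex 1.3 4.3 0.8
  endloop
 endfacet
 facet normal -0.868 -0.359 -0.342
  outer loop
   vertex 2.6 0.2 1.8
   vertex 0.1 3.1 5.1
   vertex 1.3 4.3 0.8
  endloop
 endfacet
 facet normal -0.402 -0.335 -0.852
  outer loop
   vertex 2.6 0.2 1.8
   vertex 1.3 4.3 0.8
   vertex 4.8 0.1 0.8
  endloop
 endfacet
 facet normal 0.893 -0.192 0.408
  outer loop
   vertex 5.4 1.4 0.1
   vertex 5.6 3.6 0.7
   vertex 4.8 0.1 0.8
  endloop
 endfacet
 facet normal 0.020 0.261 -0.965
  outer loop
   vertex 5.4 1.4 0.1
   vertex 1.3 4.3 0.8
   vertex 5.6 3.6 0.7
  endloop
 endfacet
 facet normal -0.366 -0.305 -0.879
  outer loop
   vertex 5.4 1.4 0.1
   vertex 4.8 0.1 0.8
   vertex 1.3 4.3 0.8
  endloop
 endfacet
 facet normal 0.761 -0.370 0.533
  outer loop
   vertex 2.1 1.6 5.7
   vertex 4.8 0.1 0.8
   vertex 3.4 3.7 5.3
  endloop
 endfacet
 facet normal 0.116 -0.930 0.349
  outer loop
   vertex 2.1 1.6 5.7
   vertex 2.6 0.2 1.8
   vertex 4.8 0.1 0.8
  endloop
 endfacet
 facet normal -0.103 0.247 0.963
  outer loop
   vertex 2.1 1.6 5.7
   vertex 3.4 3.7 5.3
   vertex 0.1 3.1 5.1
  endloop
 endfacet
 facet normal -0.625 -0.757 0.192
  outer loop
   vertex 2.1 1.6 5.7
   vertex 0.1 3.1 5.1
   vertex 2.6 0.2 1.8
  endloop
 endfacet
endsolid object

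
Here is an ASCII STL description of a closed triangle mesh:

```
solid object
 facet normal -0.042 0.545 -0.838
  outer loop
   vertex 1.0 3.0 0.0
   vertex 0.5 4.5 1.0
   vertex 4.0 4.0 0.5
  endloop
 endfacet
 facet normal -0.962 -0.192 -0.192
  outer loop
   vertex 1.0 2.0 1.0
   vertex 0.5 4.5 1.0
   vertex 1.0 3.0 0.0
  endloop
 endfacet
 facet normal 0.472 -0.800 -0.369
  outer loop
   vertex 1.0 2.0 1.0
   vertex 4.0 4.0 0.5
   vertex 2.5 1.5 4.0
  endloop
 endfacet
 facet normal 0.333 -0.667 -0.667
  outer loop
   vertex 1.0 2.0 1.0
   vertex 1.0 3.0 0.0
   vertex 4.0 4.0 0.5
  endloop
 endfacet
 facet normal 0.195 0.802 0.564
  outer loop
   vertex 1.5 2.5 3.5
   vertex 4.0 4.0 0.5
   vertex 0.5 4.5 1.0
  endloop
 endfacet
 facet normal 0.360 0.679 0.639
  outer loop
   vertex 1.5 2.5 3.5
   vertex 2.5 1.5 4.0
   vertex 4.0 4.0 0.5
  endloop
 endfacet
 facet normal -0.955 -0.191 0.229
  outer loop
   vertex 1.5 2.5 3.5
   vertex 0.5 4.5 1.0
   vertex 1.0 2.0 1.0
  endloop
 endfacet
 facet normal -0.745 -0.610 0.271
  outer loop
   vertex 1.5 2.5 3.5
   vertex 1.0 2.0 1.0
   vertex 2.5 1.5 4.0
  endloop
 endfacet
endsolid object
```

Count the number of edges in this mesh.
12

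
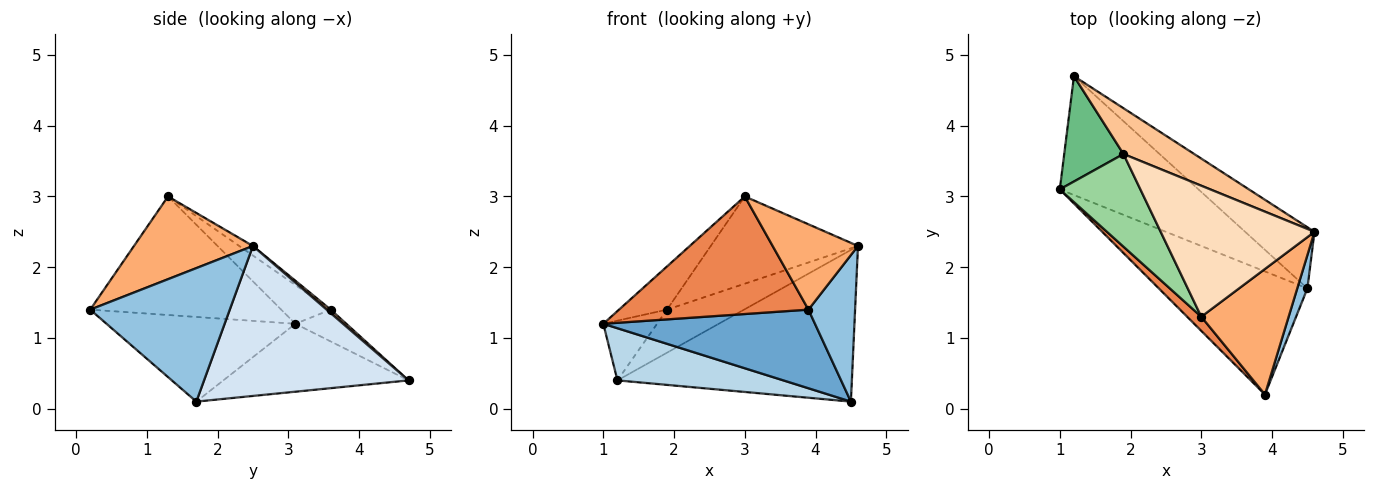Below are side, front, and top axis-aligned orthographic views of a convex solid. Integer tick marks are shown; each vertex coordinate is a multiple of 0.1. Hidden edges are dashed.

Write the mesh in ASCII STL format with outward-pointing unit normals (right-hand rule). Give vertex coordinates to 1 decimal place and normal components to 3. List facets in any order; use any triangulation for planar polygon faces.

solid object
 facet normal -0.433 -0.485 -0.760
  outer loop
   vertex 4.5 1.7 0.1
   vertex 3.9 0.2 1.4
   vertex 1.0 3.1 1.2
  endloop
 endfacet
 facet normal 0.946 -0.316 0.072
  outer loop
   vertex 4.5 1.7 0.1
   vertex 4.6 2.5 2.3
   vertex 3.9 0.2 1.4
  endloop
 endfacet
 facet normal -0.409 -0.367 -0.836
  outer loop
   vertex 1.2 4.7 0.4
   vertex 4.5 1.7 0.1
   vertex 1.0 3.1 1.2
  endloop
 endfacet
 facet normal 0.629 0.721 -0.291
  outer loop
   vertex 1.2 4.7 0.4
   vertex 4.6 2.5 2.3
   vertex 4.5 1.7 0.1
  endloop
 endfacet
 facet normal -0.707 -0.702 0.084
  outer loop
   vertex 3.0 1.3 3.0
   vertex 1.0 3.1 1.2
   vertex 3.9 0.2 1.4
  endloop
 endfacet
 facet normal 0.617 -0.442 0.651
  outer loop
   vertex 3.0 1.3 3.0
   vertex 3.9 0.2 1.4
   vertex 4.6 2.5 2.3
  endloop
 endfacet
 facet normal 0.036 0.685 0.728
  outer loop
   vertex 1.9 3.6 1.4
   vertex 4.6 2.5 2.3
   vertex 1.2 4.7 0.4
  endloop
 endfacet
 facet normal -0.052 0.554 0.831
  outer loop
   vertex 1.9 3.6 1.4
   vertex 3.0 1.3 3.0
   vertex 4.6 2.5 2.3
  endloop
 endfacet
 facet normal -0.423 0.447 0.788
  outer loop
   vertex 1.9 3.6 1.4
   vertex 1.2 4.7 0.4
   vertex 1.0 3.1 1.2
  endloop
 endfacet
 facet normal -0.400 0.387 0.831
  outer loop
   vertex 1.9 3.6 1.4
   vertex 1.0 3.1 1.2
   vertex 3.0 1.3 3.0
  endloop
 endfacet
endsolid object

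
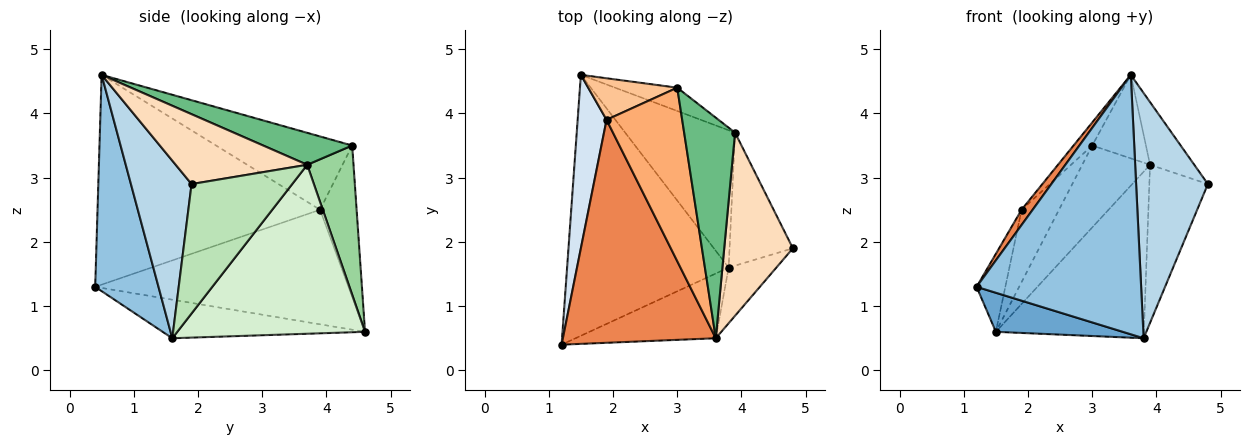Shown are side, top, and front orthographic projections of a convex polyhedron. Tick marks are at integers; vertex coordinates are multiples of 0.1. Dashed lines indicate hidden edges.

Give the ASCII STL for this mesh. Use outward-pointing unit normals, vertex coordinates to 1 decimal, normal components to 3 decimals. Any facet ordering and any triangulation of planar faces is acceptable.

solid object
 facet normal -0.230 -0.144 -0.963
  outer loop
   vertex 3.8 1.6 0.5
   vertex 1.2 0.4 1.3
   vertex 1.5 4.6 0.6
  endloop
 endfacet
 facet normal 0.350 -0.909 -0.227
  outer loop
   vertex 3.8 1.6 0.5
   vertex 3.6 0.5 4.6
   vertex 1.2 0.4 1.3
  endloop
 endfacet
 facet normal 0.636 -0.753 -0.171
  outer loop
   vertex 3.8 1.6 0.5
   vertex 4.8 1.9 2.9
   vertex 3.6 0.5 4.6
  endloop
 endfacet
 facet normal -0.964 0.109 0.243
  outer loop
   vertex 1.9 3.9 2.5
   vertex 1.5 4.6 0.6
   vertex 1.2 0.4 1.3
  endloop
 endfacet
 facet normal -0.807 -0.040 0.588
  outer loop
   vertex 1.9 3.9 2.5
   vertex 1.2 0.4 1.3
   vertex 3.6 0.5 4.6
  endloop
 endfacet
 facet normal -0.693 0.095 0.715
  outer loop
   vertex 3.0 4.4 3.5
   vertex 1.9 3.9 2.5
   vertex 3.6 0.5 4.6
  endloop
 endfacet
 facet normal -0.646 0.662 0.380
  outer loop
   vertex 3.0 4.4 3.5
   vertex 1.5 4.6 0.6
   vertex 1.9 3.9 2.5
  endloop
 endfacet
 facet normal 0.694 0.233 0.682
  outer loop
   vertex 3.9 3.7 3.2
   vertex 3.6 0.5 4.6
   vertex 4.8 1.9 2.9
  endloop
 endfacet
 facet normal 0.506 0.305 0.806
  outer loop
   vertex 3.9 3.7 3.2
   vertex 3.0 4.4 3.5
   vertex 3.6 0.5 4.6
  endloop
 endfacet
 facet normal 0.549 0.804 -0.229
  outer loop
   vertex 3.9 3.7 3.2
   vertex 1.5 4.6 0.6
   vertex 3.0 4.4 3.5
  endloop
 endfacet
 facet normal 0.796 0.463 -0.390
  outer loop
   vertex 3.9 3.7 3.2
   vertex 4.8 1.9 2.9
   vertex 3.8 1.6 0.5
  endloop
 endfacet
 facet normal 0.699 0.551 -0.455
  outer loop
   vertex 3.9 3.7 3.2
   vertex 3.8 1.6 0.5
   vertex 1.5 4.6 0.6
  endloop
 endfacet
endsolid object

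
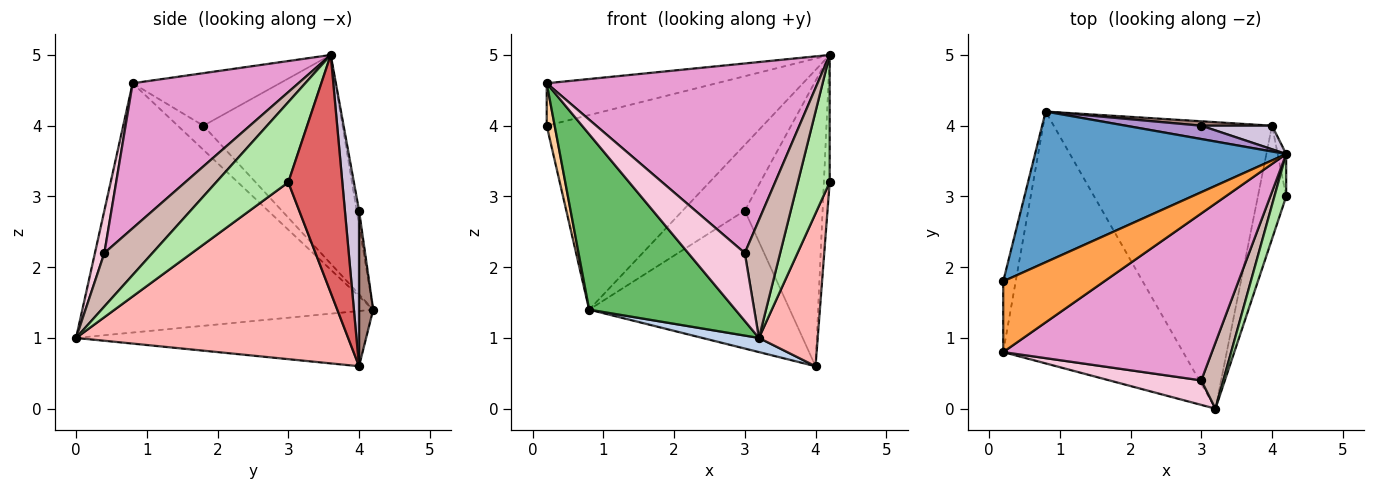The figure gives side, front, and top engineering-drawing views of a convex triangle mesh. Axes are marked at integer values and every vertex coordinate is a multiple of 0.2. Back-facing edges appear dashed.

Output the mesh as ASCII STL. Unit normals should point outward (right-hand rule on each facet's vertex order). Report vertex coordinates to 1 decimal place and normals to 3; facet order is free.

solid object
 facet normal -0.454 0.705 0.546
  outer loop
   vertex 0.8 4.2 1.4
   vertex 0.2 1.8 4.0
   vertex 4.2 3.6 5.0
  endloop
 endfacet
 facet normal -0.245 -0.048 -0.968
  outer loop
   vertex 4.0 4.0 0.6
   vertex 3.2 0.0 1.0
   vertex 0.8 4.2 1.4
  endloop
 endfacet
 facet normal -0.407 0.470 0.783
  outer loop
   vertex 0.2 0.8 4.6
   vertex 4.2 3.6 5.0
   vertex 0.2 1.8 4.0
  endloop
 endfacet
 facet normal -0.856 -0.266 -0.443
  outer loop
   vertex 0.2 0.8 4.6
   vertex 0.2 1.8 4.0
   vertex 0.8 4.2 1.4
  endloop
 endfacet
 facet normal -0.751 -0.377 -0.542
  outer loop
   vertex 0.2 0.8 4.6
   vertex 0.8 4.2 1.4
   vertex 3.2 0.0 1.0
  endloop
 endfacet
 facet normal 0.907 -0.400 0.133
  outer loop
   vertex 4.2 3.0 3.2
   vertex 4.2 3.6 5.0
   vertex 3.2 0.0 1.0
  endloop
 endfacet
 facet normal 0.994 0.106 -0.035
  outer loop
   vertex 4.2 3.0 3.2
   vertex 4.0 4.0 0.6
   vertex 4.2 3.6 5.0
  endloop
 endfacet
 facet normal 0.966 -0.209 -0.155
  outer loop
   vertex 4.2 3.0 3.2
   vertex 3.2 0.0 1.0
   vertex 4.0 4.0 0.6
  endloop
 endfacet
 facet normal -0.037 0.979 0.198
  outer loop
   vertex 3.0 4.0 2.8
   vertex 0.8 4.2 1.4
   vertex 4.2 3.6 5.0
  endloop
 endfacet
 facet normal 0.178 0.981 0.081
  outer loop
   vertex 3.0 4.0 2.8
   vertex 4.2 3.6 5.0
   vertex 4.0 4.0 0.6
  endloop
 endfacet
 facet normal 0.070 0.997 0.032
  outer loop
   vertex 3.0 4.0 2.8
   vertex 4.0 4.0 0.6
   vertex 0.8 4.2 1.4
  endloop
 endfacet
 facet normal 0.765 -0.562 0.315
  outer loop
   vertex 3.0 0.4 2.2
   vertex 3.2 0.0 1.0
   vertex 4.2 3.6 5.0
  endloop
 endfacet
 facet normal 0.417 -0.682 0.601
  outer loop
   vertex 3.0 0.4 2.2
   vertex 4.2 3.6 5.0
   vertex 0.2 0.8 4.6
  endloop
 endfacet
 facet normal 0.155 -0.929 0.336
  outer loop
   vertex 3.0 0.4 2.2
   vertex 0.2 0.8 4.6
   vertex 3.2 0.0 1.0
  endloop
 endfacet
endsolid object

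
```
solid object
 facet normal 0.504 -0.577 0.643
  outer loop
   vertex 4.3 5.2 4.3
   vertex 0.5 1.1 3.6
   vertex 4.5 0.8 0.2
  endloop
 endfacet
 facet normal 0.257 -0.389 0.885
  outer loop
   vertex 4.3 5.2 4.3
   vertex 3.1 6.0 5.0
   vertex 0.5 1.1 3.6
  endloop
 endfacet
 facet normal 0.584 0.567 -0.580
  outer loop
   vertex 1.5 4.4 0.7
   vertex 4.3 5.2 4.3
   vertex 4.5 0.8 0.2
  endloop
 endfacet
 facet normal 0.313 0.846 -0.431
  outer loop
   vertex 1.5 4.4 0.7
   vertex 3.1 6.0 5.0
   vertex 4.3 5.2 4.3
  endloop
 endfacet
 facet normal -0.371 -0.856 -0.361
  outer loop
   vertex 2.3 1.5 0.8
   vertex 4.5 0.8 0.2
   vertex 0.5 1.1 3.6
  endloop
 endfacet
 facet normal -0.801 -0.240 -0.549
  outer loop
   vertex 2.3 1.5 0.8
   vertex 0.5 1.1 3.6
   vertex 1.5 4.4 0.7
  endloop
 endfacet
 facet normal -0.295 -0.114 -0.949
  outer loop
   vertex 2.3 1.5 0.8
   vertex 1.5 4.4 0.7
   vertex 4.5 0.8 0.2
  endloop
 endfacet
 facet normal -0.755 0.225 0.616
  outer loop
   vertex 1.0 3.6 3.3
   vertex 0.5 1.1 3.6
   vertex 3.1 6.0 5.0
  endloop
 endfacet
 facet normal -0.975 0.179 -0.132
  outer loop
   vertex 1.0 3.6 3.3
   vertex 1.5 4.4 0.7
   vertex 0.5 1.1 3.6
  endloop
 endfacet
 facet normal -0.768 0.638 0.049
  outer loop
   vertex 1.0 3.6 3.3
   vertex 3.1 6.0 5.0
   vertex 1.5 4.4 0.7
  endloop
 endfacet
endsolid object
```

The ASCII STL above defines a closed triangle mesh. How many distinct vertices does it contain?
7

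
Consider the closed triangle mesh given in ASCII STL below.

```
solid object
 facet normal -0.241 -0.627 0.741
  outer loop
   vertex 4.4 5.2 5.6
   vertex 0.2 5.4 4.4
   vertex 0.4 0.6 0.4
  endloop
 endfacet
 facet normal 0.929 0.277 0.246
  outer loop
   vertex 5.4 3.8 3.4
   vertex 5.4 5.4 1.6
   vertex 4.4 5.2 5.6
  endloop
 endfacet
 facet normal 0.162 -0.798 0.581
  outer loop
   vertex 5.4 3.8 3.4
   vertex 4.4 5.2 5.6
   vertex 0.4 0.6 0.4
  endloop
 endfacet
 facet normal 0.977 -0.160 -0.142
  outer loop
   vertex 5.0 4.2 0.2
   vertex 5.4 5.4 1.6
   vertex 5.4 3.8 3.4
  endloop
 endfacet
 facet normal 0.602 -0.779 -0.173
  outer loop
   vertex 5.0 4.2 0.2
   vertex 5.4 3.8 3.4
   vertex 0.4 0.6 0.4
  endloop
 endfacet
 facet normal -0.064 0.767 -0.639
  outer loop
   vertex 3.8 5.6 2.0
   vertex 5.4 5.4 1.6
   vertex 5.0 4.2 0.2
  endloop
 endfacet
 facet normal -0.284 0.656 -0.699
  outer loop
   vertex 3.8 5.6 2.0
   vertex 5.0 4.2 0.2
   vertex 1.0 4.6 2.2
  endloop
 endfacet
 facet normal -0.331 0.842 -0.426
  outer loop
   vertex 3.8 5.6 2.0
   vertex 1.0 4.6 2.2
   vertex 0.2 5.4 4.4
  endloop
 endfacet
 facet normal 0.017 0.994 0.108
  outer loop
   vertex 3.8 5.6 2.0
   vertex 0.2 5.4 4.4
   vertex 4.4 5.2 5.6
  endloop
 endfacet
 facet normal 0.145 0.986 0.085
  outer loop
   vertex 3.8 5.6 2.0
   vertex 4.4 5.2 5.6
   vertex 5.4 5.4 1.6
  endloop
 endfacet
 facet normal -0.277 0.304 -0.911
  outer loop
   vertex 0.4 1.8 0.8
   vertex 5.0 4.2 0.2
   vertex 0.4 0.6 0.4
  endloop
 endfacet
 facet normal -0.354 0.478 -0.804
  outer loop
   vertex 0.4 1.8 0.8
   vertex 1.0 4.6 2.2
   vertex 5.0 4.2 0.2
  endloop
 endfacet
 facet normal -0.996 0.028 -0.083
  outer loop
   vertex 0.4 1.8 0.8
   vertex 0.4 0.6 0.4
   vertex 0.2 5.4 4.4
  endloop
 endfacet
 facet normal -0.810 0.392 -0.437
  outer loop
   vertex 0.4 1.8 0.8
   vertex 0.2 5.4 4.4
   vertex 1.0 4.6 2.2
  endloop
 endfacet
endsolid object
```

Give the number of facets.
14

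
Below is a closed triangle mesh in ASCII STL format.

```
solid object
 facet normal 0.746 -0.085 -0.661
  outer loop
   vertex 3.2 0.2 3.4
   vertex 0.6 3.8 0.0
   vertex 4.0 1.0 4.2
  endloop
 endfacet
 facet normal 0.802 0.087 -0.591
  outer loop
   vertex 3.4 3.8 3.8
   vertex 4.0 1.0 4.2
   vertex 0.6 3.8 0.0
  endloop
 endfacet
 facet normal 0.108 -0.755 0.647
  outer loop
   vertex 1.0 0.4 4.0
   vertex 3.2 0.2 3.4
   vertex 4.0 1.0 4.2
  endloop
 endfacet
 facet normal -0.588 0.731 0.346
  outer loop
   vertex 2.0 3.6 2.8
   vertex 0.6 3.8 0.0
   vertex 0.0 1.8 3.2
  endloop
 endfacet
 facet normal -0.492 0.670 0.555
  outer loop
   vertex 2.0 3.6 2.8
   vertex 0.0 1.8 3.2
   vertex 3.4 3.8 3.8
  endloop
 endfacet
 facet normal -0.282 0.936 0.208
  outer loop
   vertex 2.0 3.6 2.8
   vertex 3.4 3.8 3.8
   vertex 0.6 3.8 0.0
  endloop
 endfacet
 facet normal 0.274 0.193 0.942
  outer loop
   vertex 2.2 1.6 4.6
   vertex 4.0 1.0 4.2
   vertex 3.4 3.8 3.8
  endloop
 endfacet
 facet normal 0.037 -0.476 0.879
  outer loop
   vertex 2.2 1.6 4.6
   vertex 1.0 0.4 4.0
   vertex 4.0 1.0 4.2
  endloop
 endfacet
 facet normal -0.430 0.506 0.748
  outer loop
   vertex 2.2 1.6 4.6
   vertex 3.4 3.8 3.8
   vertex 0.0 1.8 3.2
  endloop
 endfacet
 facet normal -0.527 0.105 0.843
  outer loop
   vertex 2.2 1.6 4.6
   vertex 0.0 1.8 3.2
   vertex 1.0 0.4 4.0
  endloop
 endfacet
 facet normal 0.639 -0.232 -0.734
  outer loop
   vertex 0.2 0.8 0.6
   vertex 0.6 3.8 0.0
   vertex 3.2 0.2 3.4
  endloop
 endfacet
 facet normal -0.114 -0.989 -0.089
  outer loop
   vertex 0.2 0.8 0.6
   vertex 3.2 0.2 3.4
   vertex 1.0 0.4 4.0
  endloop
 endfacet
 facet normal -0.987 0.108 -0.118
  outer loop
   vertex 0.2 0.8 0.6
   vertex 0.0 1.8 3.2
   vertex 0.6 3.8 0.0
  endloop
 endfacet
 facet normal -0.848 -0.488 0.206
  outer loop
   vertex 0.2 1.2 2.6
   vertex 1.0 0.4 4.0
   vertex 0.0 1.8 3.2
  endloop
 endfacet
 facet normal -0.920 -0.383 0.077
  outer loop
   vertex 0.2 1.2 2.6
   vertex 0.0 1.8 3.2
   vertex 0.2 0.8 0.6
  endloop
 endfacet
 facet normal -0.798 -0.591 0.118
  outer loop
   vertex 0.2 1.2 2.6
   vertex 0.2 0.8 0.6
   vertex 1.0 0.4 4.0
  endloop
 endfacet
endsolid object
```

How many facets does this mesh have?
16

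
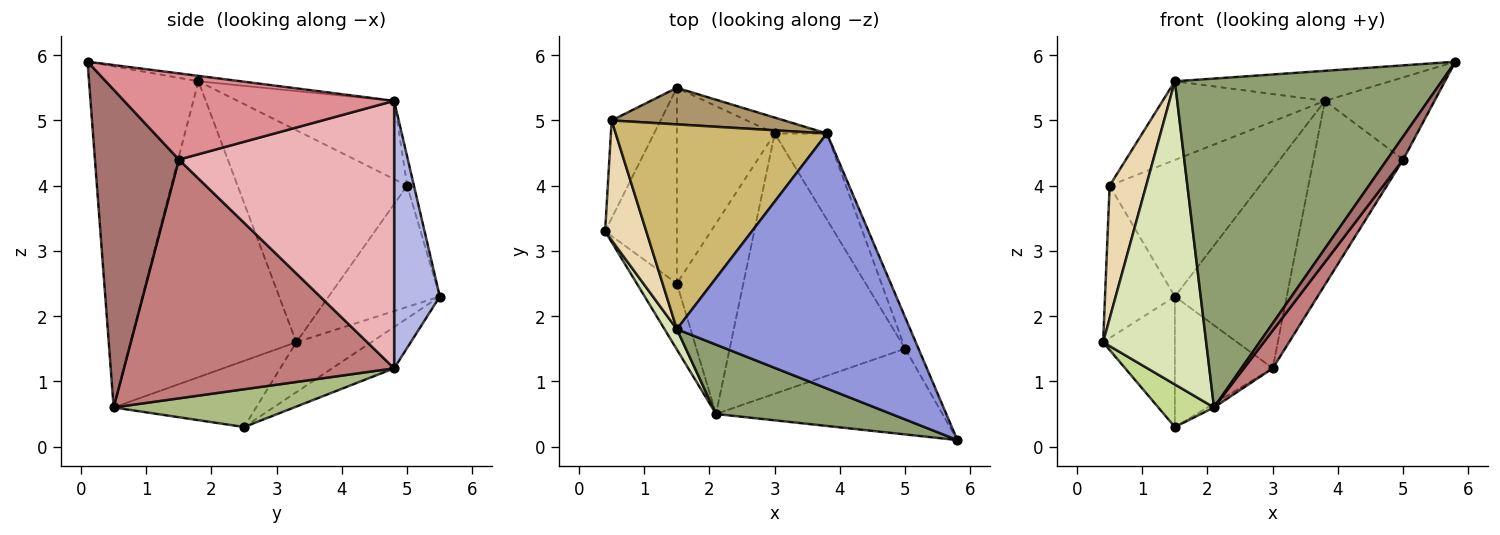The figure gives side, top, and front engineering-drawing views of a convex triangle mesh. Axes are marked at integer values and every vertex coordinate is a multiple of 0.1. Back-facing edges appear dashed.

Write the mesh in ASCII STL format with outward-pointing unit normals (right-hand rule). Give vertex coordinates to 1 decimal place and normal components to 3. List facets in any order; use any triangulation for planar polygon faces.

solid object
 facet normal -0.502 0.480 -0.720
  outer loop
   vertex 1.5 2.5 0.3
   vertex 0.4 3.3 1.6
   vertex 1.5 5.5 2.3
  endloop
 endfacet
 facet normal -0.331 0.523 -0.785
  outer loop
   vertex 3.0 4.8 1.2
   vertex 1.5 2.5 0.3
   vertex 1.5 5.5 2.3
  endloop
 endfacet
 facet normal -0.023 0.117 0.993
  outer loop
   vertex 3.8 4.8 5.3
   vertex 1.5 1.8 5.6
   vertex 5.8 0.1 5.9
  endloop
 endfacet
 facet normal 0.377 0.923 -0.074
  outer loop
   vertex 3.8 4.8 5.3
   vertex 3.0 4.8 1.2
   vertex 1.5 5.5 2.3
  endloop
 endfacet
 facet normal -0.372 -0.908 0.191
  outer loop
   vertex 2.1 0.5 0.6
   vertex 5.8 0.1 5.9
   vertex 1.5 1.8 5.6
  endloop
 endfacet
 facet normal 0.494 0.018 -0.869
  outer loop
   vertex 2.1 0.5 0.6
   vertex 1.5 2.5 0.3
   vertex 3.0 4.8 1.2
  endloop
 endfacet
 facet normal -0.811 -0.317 -0.491
  outer loop
   vertex 2.1 0.5 0.6
   vertex 0.4 3.3 1.6
   vertex 1.5 2.5 0.3
  endloop
 endfacet
 facet normal -0.849 -0.528 0.035
  outer loop
   vertex 2.1 0.5 0.6
   vertex 1.5 1.8 5.6
   vertex 0.4 3.3 1.6
  endloop
 endfacet
 facet normal -0.043 0.965 0.258
  outer loop
   vertex 0.5 5.0 4.0
   vertex 3.8 4.8 5.3
   vertex 1.5 5.5 2.3
  endloop
 endfacet
 facet normal -0.327 0.339 0.882
  outer loop
   vertex 0.5 5.0 4.0
   vertex 1.5 1.8 5.6
   vertex 3.8 4.8 5.3
  endloop
 endfacet
 facet normal -0.801 0.503 -0.323
  outer loop
   vertex 0.5 5.0 4.0
   vertex 1.5 5.5 2.3
   vertex 0.4 3.3 1.6
  endloop
 endfacet
 facet normal -0.960 -0.207 0.187
  outer loop
   vertex 0.5 5.0 4.0
   vertex 0.4 3.3 1.6
   vertex 1.5 1.8 5.6
  endloop
 endfacet
 facet normal 0.805 -0.155 -0.573
  outer loop
   vertex 5.0 1.5 4.4
   vertex 5.8 0.1 5.9
   vertex 2.1 0.5 0.6
  endloop
 endfacet
 facet normal 0.803 -0.086 -0.590
  outer loop
   vertex 5.0 1.5 4.4
   vertex 2.1 0.5 0.6
   vertex 3.0 4.8 1.2
  endloop
 endfacet
 facet normal 0.917 0.372 -0.142
  outer loop
   vertex 5.0 1.5 4.4
   vertex 3.8 4.8 5.3
   vertex 5.8 0.1 5.9
  endloop
 endfacet
 facet normal 0.908 0.379 -0.177
  outer loop
   vertex 5.0 1.5 4.4
   vertex 3.0 4.8 1.2
   vertex 3.8 4.8 5.3
  endloop
 endfacet
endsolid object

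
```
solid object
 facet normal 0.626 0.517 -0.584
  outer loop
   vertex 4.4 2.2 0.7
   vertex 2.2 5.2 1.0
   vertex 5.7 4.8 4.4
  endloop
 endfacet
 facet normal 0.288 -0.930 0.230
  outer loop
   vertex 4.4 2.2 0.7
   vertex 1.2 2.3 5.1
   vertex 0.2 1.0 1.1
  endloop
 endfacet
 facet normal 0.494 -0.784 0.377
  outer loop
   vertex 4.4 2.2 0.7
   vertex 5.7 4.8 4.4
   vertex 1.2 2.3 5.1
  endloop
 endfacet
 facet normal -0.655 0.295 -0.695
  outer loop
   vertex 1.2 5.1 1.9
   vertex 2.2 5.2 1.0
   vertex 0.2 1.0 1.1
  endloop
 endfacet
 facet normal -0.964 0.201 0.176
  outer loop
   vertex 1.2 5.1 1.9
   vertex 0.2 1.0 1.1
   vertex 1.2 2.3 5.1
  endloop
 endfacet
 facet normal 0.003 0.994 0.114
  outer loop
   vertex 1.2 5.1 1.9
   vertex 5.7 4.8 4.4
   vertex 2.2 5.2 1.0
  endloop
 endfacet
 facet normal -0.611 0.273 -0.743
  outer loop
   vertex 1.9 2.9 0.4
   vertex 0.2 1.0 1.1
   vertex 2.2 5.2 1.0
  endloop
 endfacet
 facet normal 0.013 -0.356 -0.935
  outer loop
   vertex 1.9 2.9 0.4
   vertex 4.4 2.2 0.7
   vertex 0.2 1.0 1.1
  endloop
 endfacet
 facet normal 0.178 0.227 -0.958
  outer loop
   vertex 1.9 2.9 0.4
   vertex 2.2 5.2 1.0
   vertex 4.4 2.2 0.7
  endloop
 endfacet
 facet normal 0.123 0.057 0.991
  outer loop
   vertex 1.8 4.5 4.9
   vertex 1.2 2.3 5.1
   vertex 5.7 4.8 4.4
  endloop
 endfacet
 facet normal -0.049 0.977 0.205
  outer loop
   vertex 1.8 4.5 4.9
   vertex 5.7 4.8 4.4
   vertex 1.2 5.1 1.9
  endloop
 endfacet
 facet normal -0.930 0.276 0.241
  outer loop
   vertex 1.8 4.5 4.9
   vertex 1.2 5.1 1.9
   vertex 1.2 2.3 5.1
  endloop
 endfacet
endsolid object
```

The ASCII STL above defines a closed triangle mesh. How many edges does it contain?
18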